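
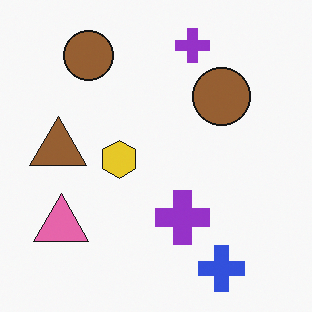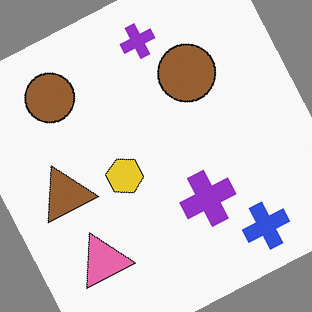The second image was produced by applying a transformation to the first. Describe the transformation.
This is the original image rotated counter-clockwise by a moderate amount.

Every shape is tilted by the same angle and the image corners show triangular fill wedges — a whole-image rotation by a non-right angle.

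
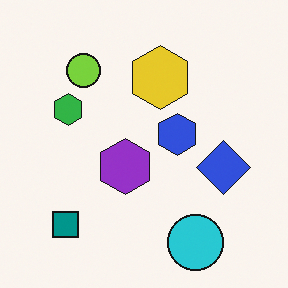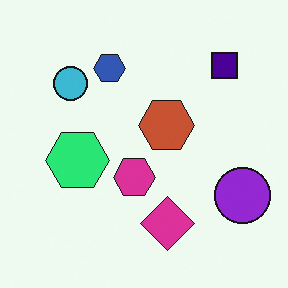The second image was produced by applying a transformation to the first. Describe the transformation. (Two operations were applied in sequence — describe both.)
It was transposed (reflected across the top-left ↔ bottom-right diagonal), then hue-shifted by a moderate amount.

Shapes have swapped their row and column positions — what was in the top-right is now in the bottom-left — a diagonal reflection. Every shape's color has rotated by the same amount around the hue wheel — a uniform hue shift.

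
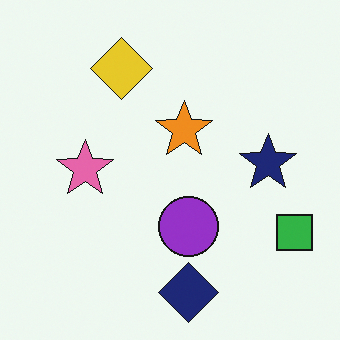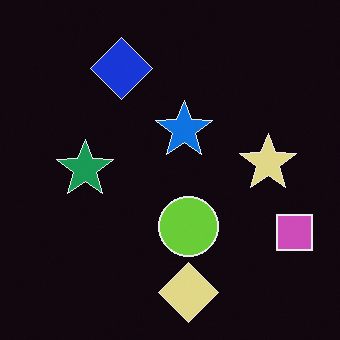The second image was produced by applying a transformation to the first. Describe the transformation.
The transformation is: color-inverted (negative).

The light background has become dark and every shape's color is its complement — a photographic negative.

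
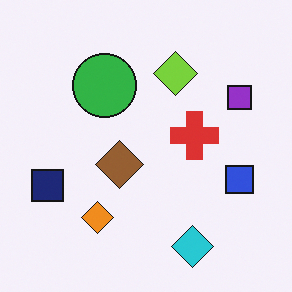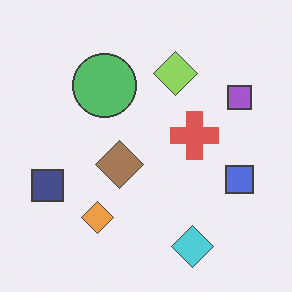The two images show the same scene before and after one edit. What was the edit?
It was given slightly reduced contrast.

Tones are pushed toward mid-grey across the whole image — a global contrast change.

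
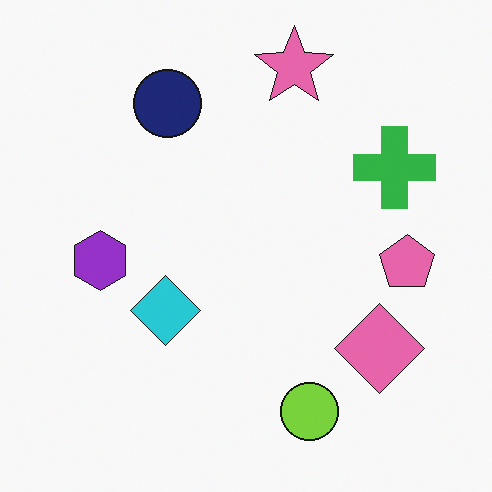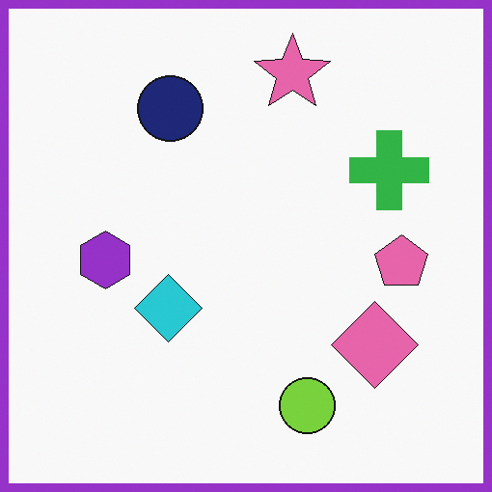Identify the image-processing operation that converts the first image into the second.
It was framed with a purple border.

A solid purple frame runs around the edge of the second image, with the content slightly shrunk inside it.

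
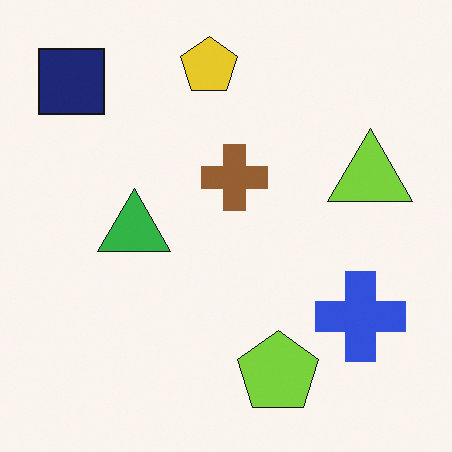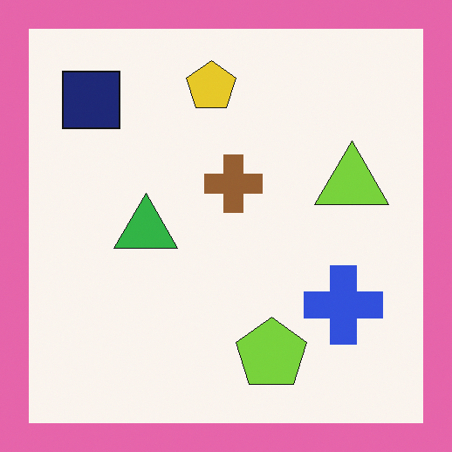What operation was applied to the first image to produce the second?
Framed with a pink border.

A solid pink frame runs around the edge of the second image, with the content slightly shrunk inside it.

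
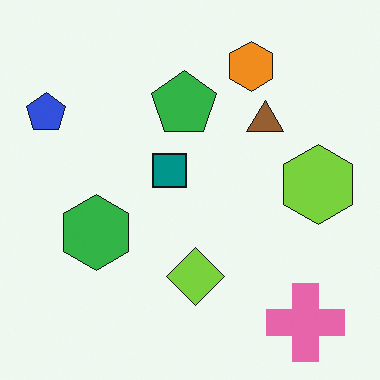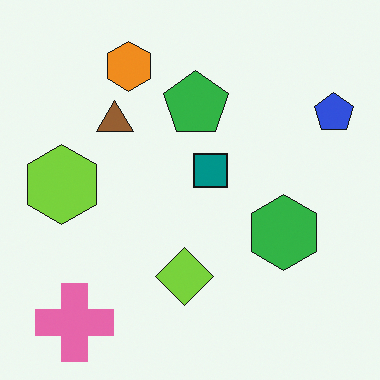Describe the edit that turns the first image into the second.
The second image is the first flipped horizontally (left ↔ right).

The blue pentagon is in the top-left of the first image and the top-right of the second — shapes on opposite sides of the vertical midline have swapped in a mirror flip.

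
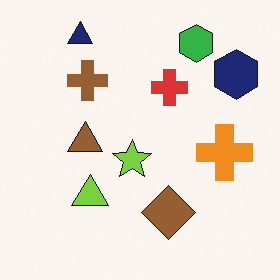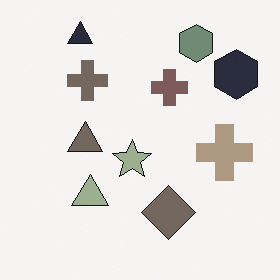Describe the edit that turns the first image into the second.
This is the original image heavily desaturated.

All colors are more muted and greyish — a global saturation change.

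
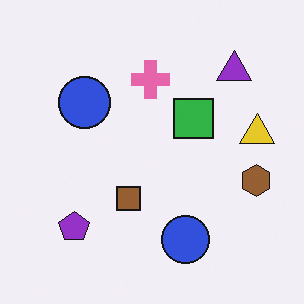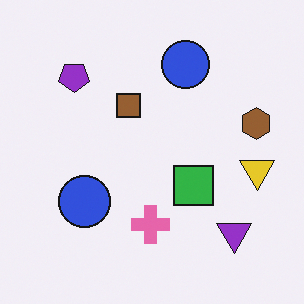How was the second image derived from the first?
The transformation is: flipped vertically (top ↔ bottom).

The purple triangle is in the top-right of the first image and the bottom-right of the second — shapes on opposite sides of the horizontal midline have swapped in a mirror flip.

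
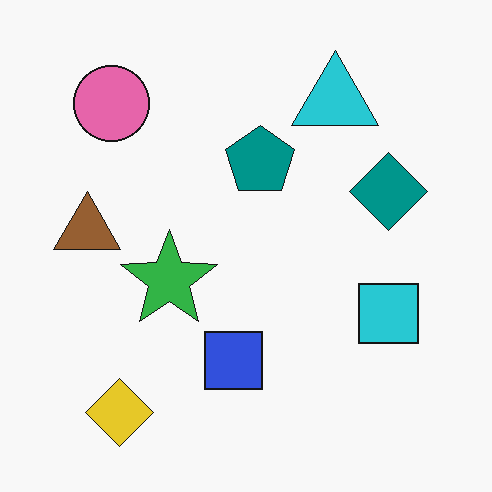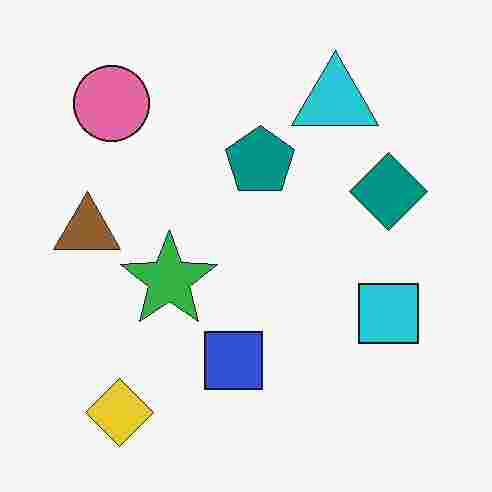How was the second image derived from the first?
This is the original image degraded with heavy JPEG compression.

Blocky 8×8 compression artifacts appear around shape edges and the flat background shows ringing — characteristic JPEG degradation.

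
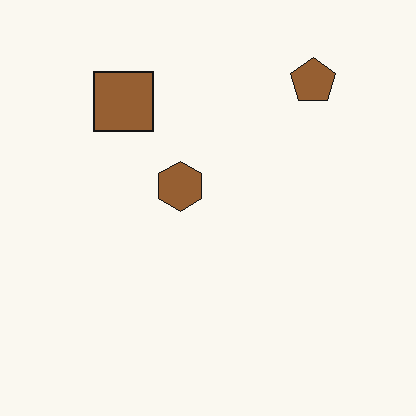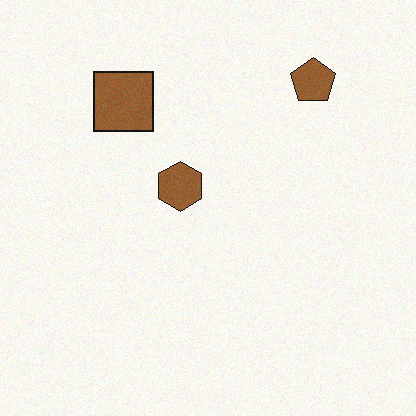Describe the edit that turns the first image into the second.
This is the original image degraded with subtle gaussian noise.

Random speckle covers the whole image, including the flat background.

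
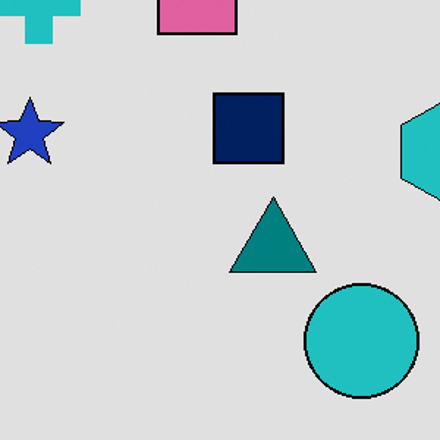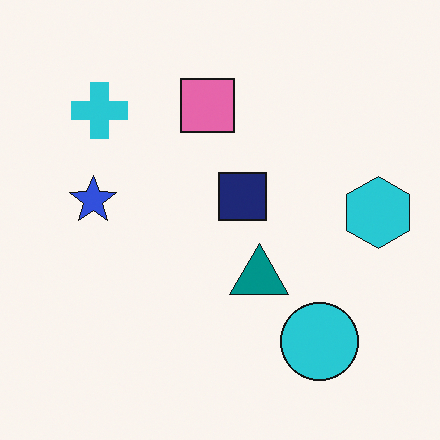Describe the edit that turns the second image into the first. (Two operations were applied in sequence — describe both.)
The first image is the second moderately posterized, then cropped slightly and scaled back up.

Each flat color has snapped to a coarser quantized level — most visibly, the near-white background has dropped to a flat grey. The visible shapes are larger and the field of view is narrower; shapes near the original edges may be partly or wholly outside the frame — a crop-and-rescale.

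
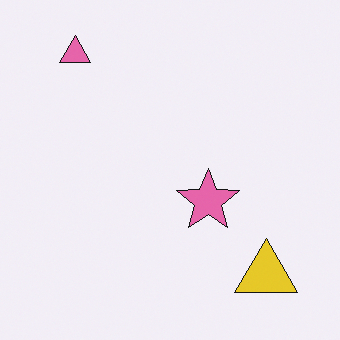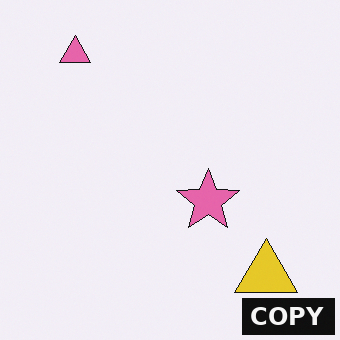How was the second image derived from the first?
The transformation is: watermarked with the text "COPY" in the lower-right corner.

A dark label reading "COPY" appears in the lower-right corner.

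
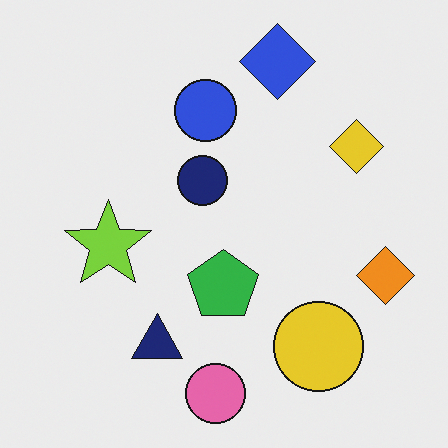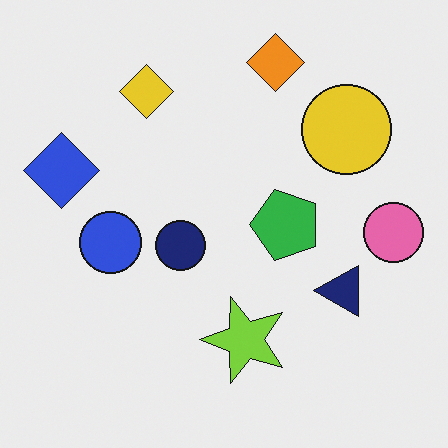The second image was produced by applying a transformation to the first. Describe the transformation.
This is the original image rotated 90° counter-clockwise.

The blue diamond sits in the top of the first image and the left of the second — consistent with a whole-image 90° counter-clockwise rotation.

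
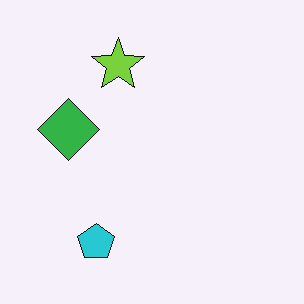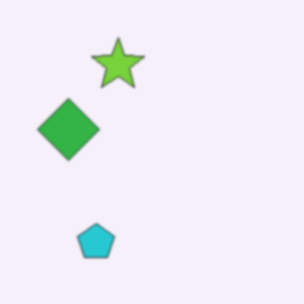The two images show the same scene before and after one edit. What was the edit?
This is the original image given a subtle gaussian blur.

Shape edges and outlines are uniformly softened across the whole image.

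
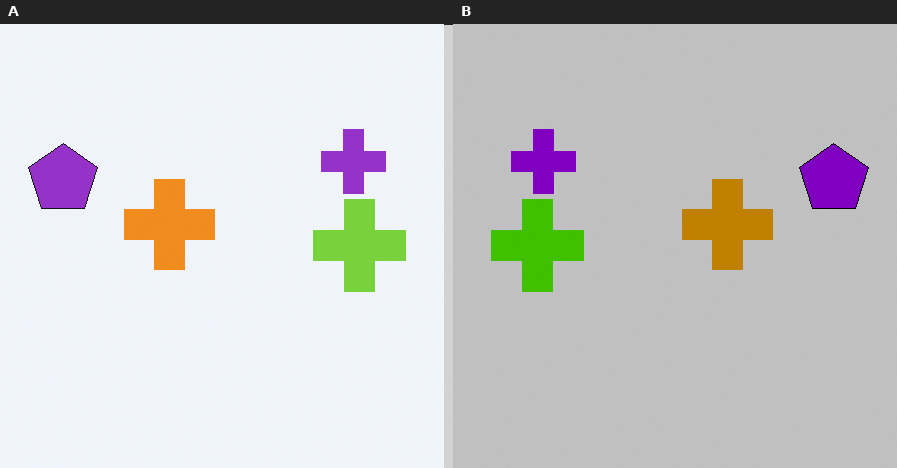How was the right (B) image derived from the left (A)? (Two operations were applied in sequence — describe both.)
It was aggressively posterized, then flipped horizontally (left ↔ right).

Each flat color has snapped to a coarser quantized level — most visibly, the near-white background has dropped to a flat grey. The purple pentagon is in the left of the left (A) image and the right of the right (B) — shapes on opposite sides of the vertical midline have swapped in a mirror flip.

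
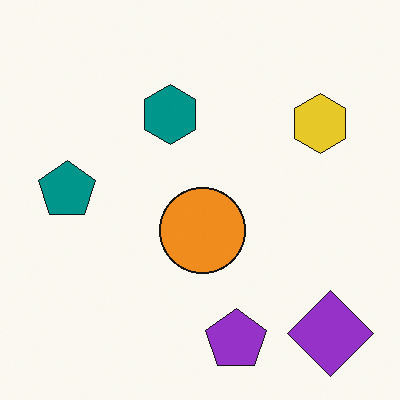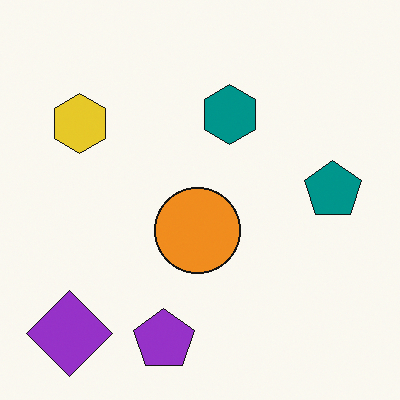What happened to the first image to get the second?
Flipped horizontally (left ↔ right).

The teal pentagon is in the left of the first image and the right of the second — shapes on opposite sides of the vertical midline have swapped in a mirror flip.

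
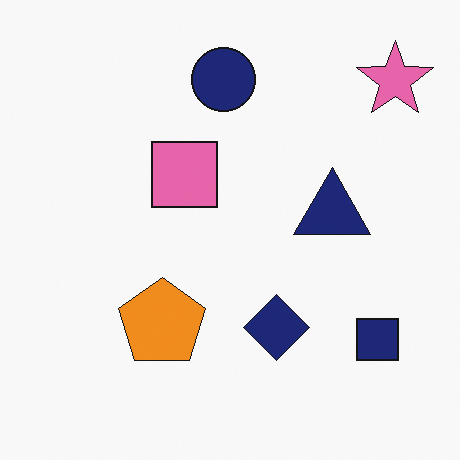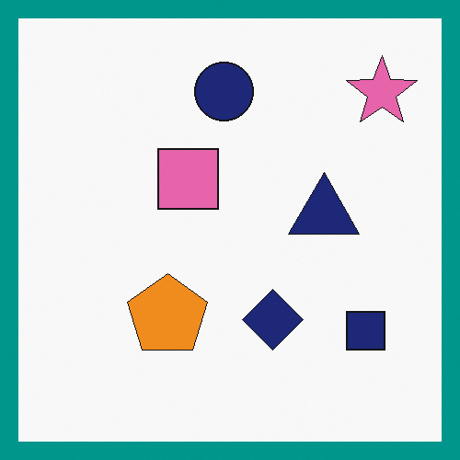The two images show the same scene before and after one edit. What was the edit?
The transformation is: framed with a teal border.

A solid teal frame runs around the edge of the second image, with the content slightly shrunk inside it.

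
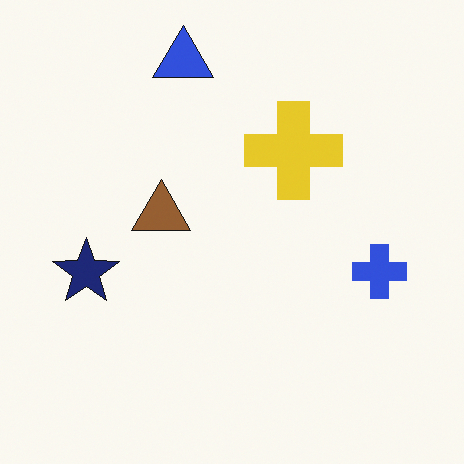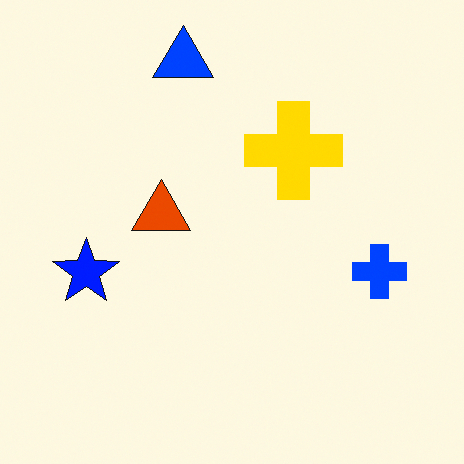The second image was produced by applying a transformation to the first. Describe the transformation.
Heavily oversaturated.

All colors are more vivid — a global saturation change.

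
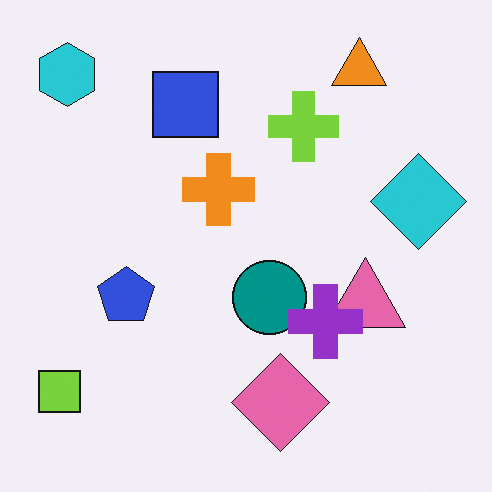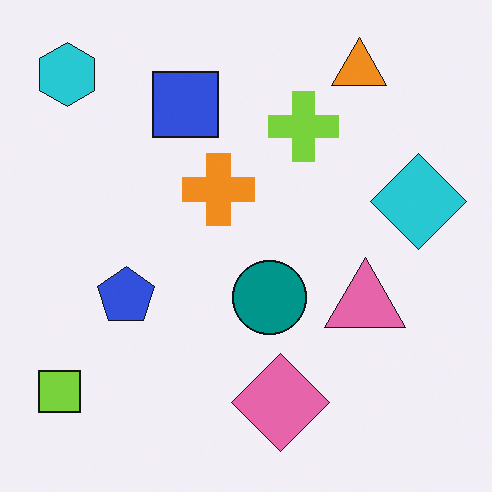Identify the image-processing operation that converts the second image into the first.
Overlaid with an additional purple cross.

A purple cross appears in the first image that is absent from the second.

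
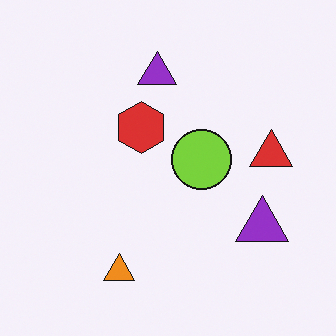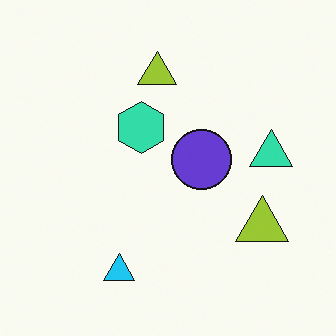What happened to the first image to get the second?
This is the original image hue-shifted through roughly half the color wheel.

Every shape's color has rotated by the same amount around the hue wheel — a uniform hue shift.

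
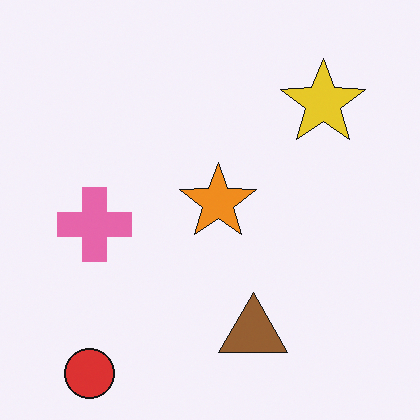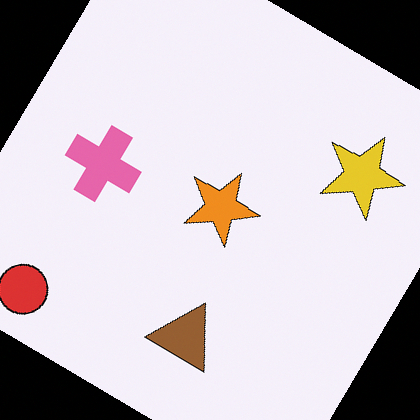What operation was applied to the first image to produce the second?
The image was rotated clockwise by a large amount — several tens of degrees.

Every shape is tilted by the same angle and the image corners show triangular fill wedges — a whole-image rotation by a non-right angle.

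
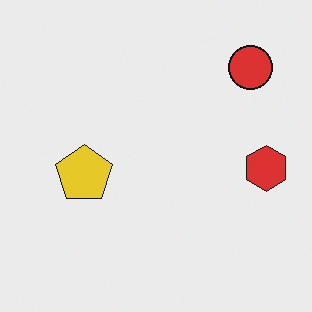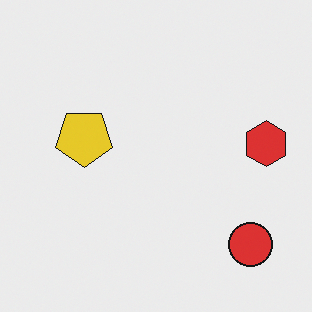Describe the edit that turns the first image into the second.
It was flipped vertically (top ↔ bottom).

The red circle is in the top-right of the first image and the bottom-right of the second — shapes on opposite sides of the horizontal midline have swapped in a mirror flip.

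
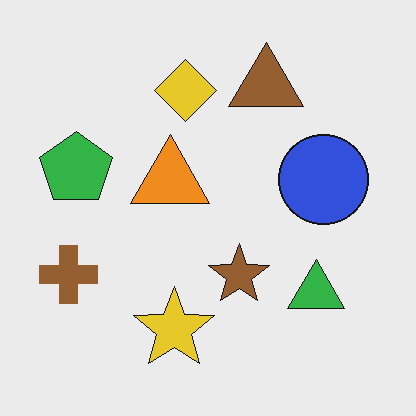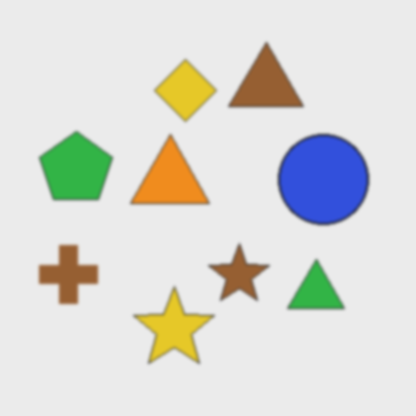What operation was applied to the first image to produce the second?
This is the original image lightly blurred.

Shape edges and outlines are uniformly softened across the whole image.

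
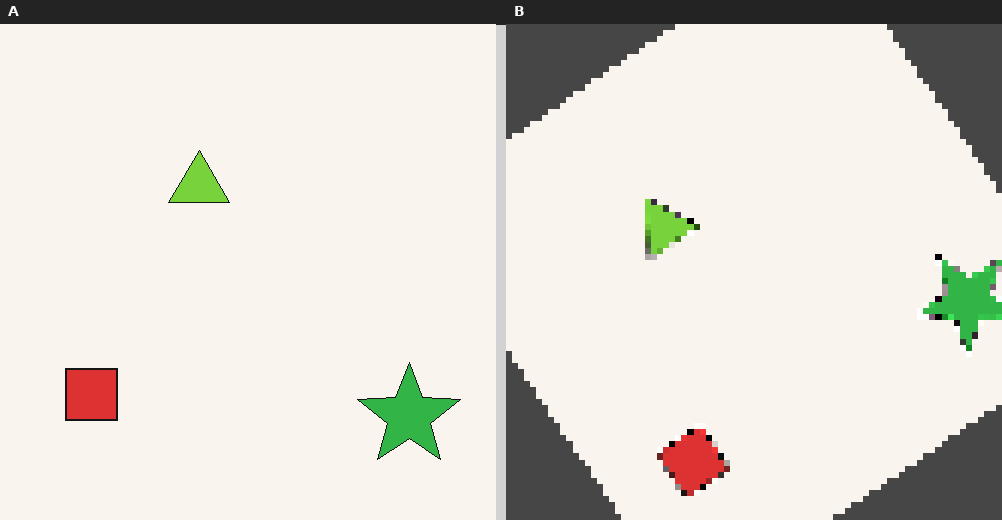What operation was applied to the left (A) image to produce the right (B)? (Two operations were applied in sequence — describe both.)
Rotated counter-clockwise by a large amount — several tens of degrees, then moderately pixelated.

Every shape is tilted by the same angle and the image corners show triangular fill wedges — a whole-image rotation by a non-right angle. Shapes are reduced to large square blocks; fine edges and outlines are lost — a downscale-then-upscale (mosaic) effect.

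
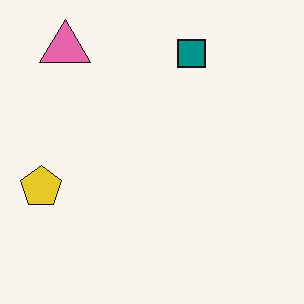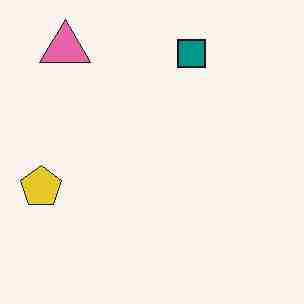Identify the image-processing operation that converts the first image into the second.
The image was heavily JPEG-compressed with obvious blocking artifacts.

Blocky 8×8 compression artifacts appear around shape edges and the flat background shows ringing — characteristic JPEG degradation.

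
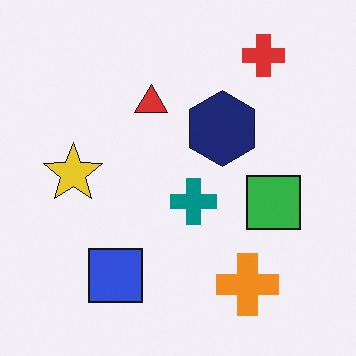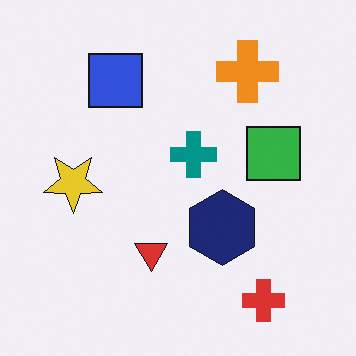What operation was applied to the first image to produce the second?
The second image is the first flipped vertically (top ↔ bottom).

The red cross is in the top-right of the first image and the bottom-right of the second — shapes on opposite sides of the horizontal midline have swapped in a mirror flip.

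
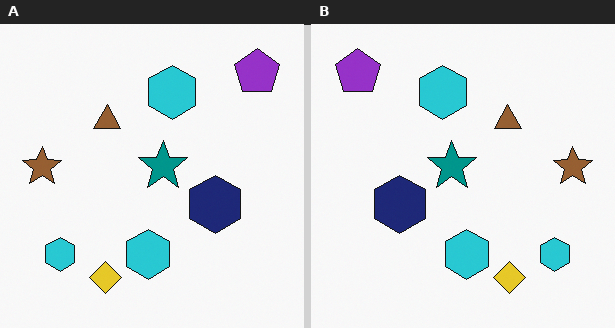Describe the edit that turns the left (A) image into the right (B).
The right (B) image is the left (A) flipped horizontally (left ↔ right).

The brown star is in the left of the left (A) image and the right of the right (B) — shapes on opposite sides of the vertical midline have swapped in a mirror flip.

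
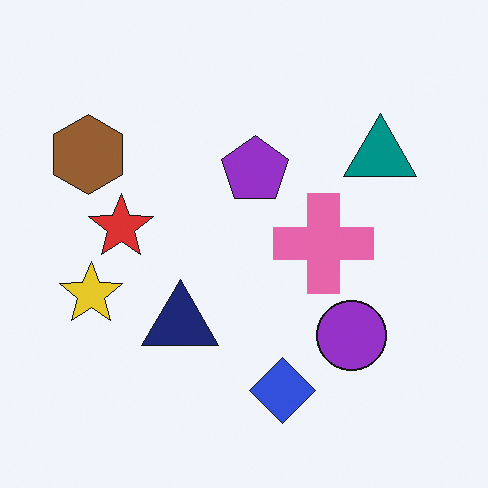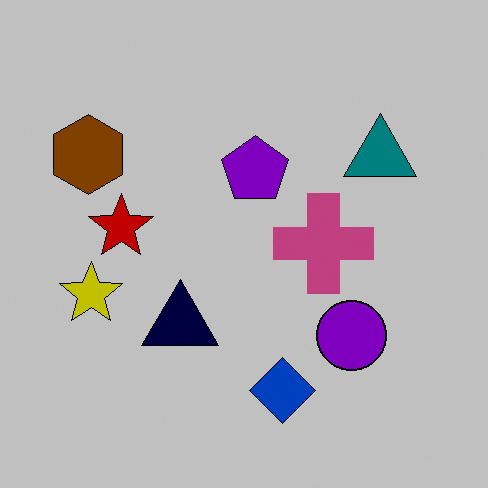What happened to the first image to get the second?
It was aggressively posterized.

Each flat color has snapped to a coarser quantized level — most visibly, the near-white background has dropped to a flat grey.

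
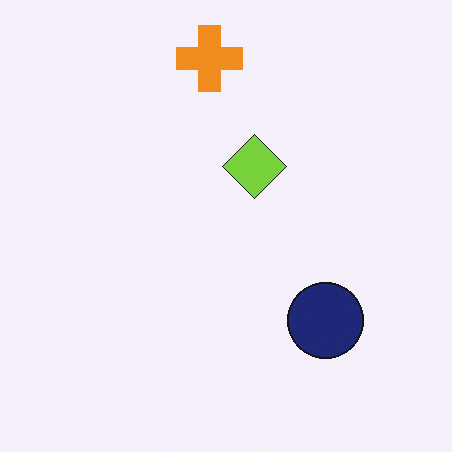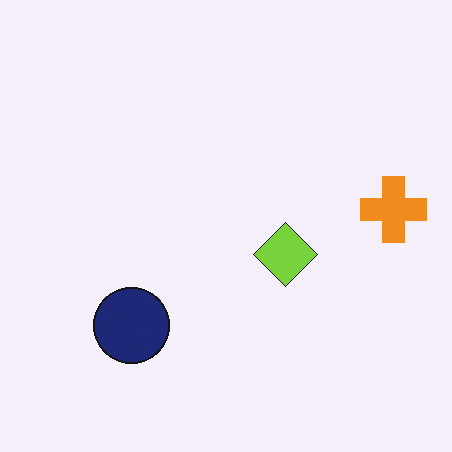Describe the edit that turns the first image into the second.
Rotated 90° clockwise.

The orange cross sits in the top of the first image and the right of the second — consistent with a whole-image 90° clockwise rotation.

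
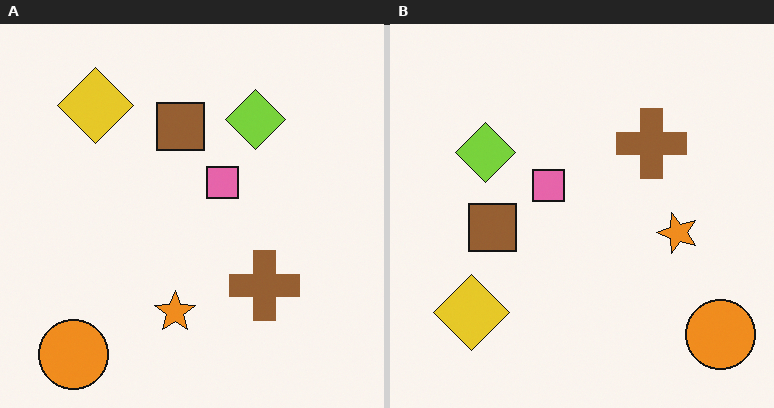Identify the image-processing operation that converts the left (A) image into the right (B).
Rotated 90° counter-clockwise.

The orange circle sits in the bottom-left of the left (A) image and the bottom-right of the right (B) — consistent with a whole-image 90° counter-clockwise rotation.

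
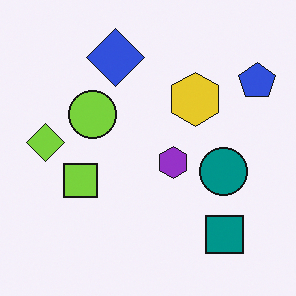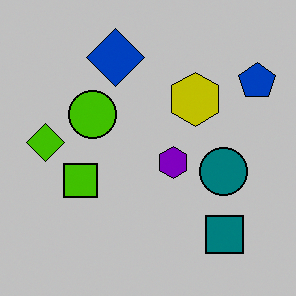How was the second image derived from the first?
This is the original image heavily posterized to just a handful of flat colors.

Each flat color has snapped to a coarser quantized level — most visibly, the near-white background has dropped to a flat grey.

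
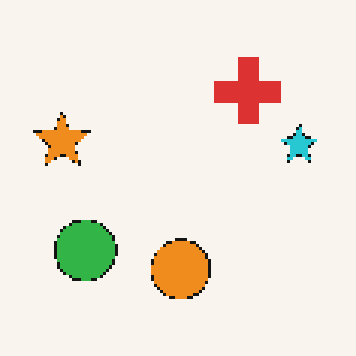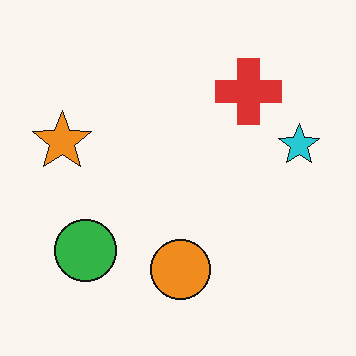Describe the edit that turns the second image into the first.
The first image is the second lightly pixelated (a mild mosaic effect).

Shapes are reduced to large square blocks; fine edges and outlines are lost — a downscale-then-upscale (mosaic) effect.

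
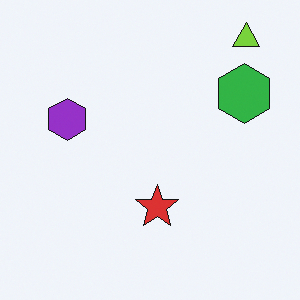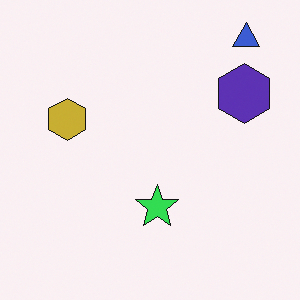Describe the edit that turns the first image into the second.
It was hue-shifted through roughly a third of the color wheel.

Every shape's color has rotated by the same amount around the hue wheel — a uniform hue shift.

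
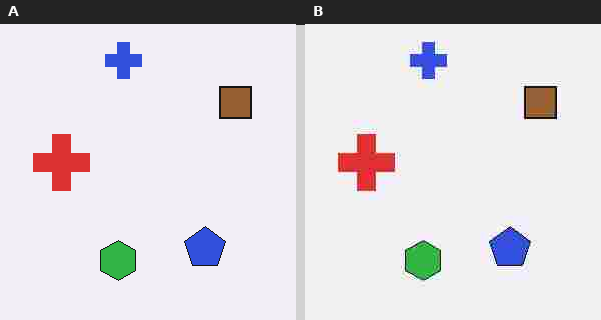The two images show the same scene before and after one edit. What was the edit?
It was degraded with heavy JPEG compression.

Blocky 8×8 compression artifacts appear around shape edges and the flat background shows ringing — characteristic JPEG degradation.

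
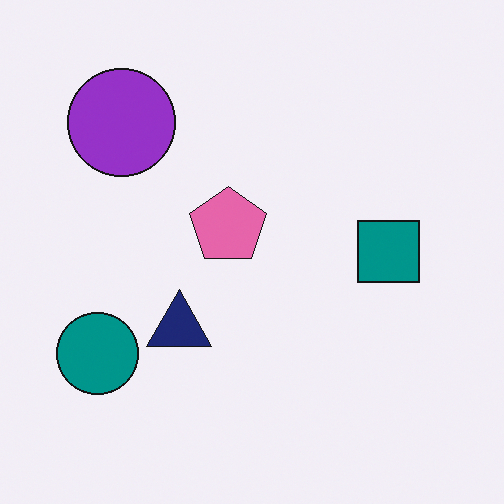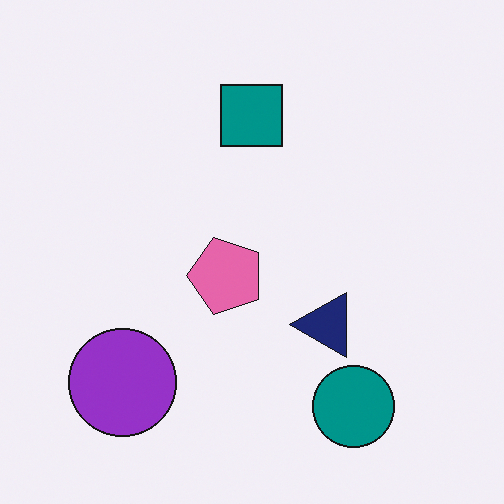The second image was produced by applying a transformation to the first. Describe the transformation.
It was rotated 90° counter-clockwise.

The teal circle sits in the bottom-left of the first image and the bottom-right of the second — consistent with a whole-image 90° counter-clockwise rotation.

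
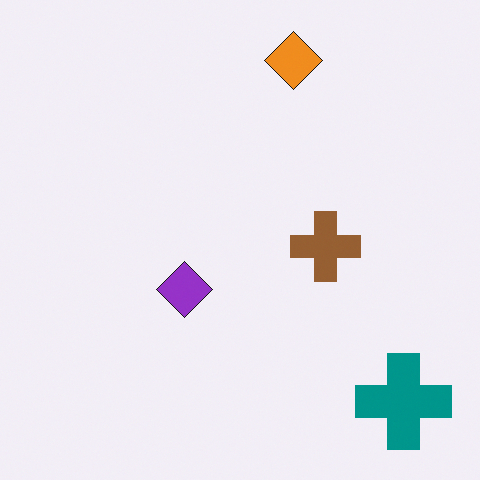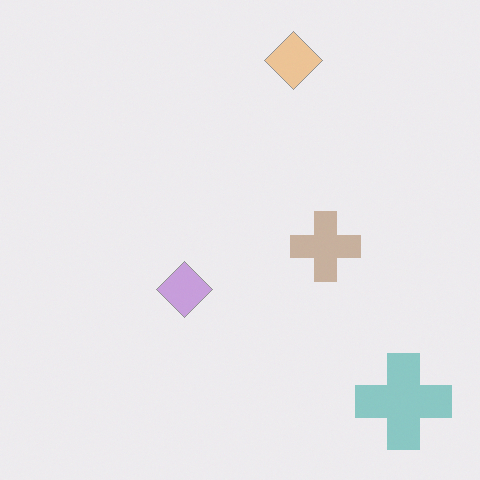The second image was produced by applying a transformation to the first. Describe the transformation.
The transformation is: washed out (contrast reduced).

Tones are pushed toward mid-grey across the whole image — a global contrast change.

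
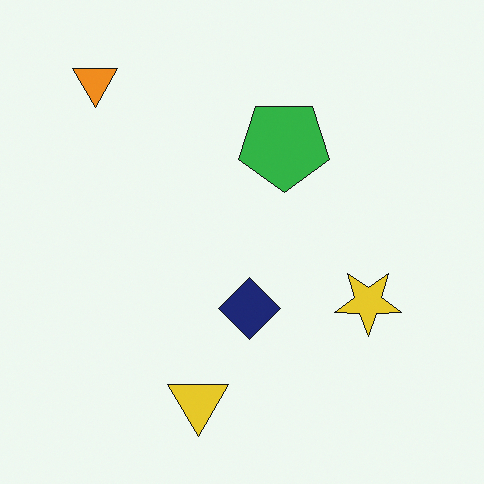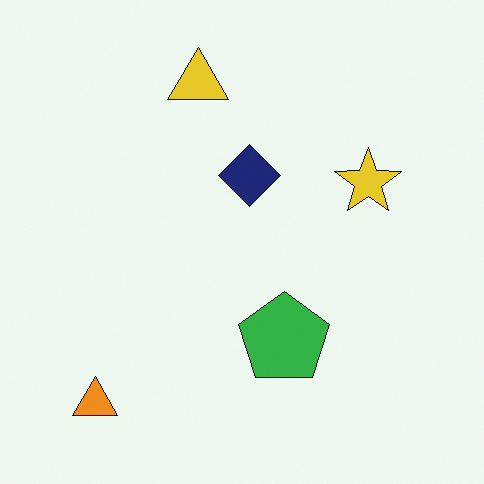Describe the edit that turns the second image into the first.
The first image is the second flipped vertically (top ↔ bottom).

The yellow triangle is in the top of the second image and the bottom of the first — shapes on opposite sides of the horizontal midline have swapped in a mirror flip.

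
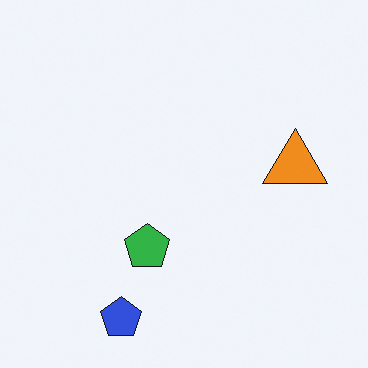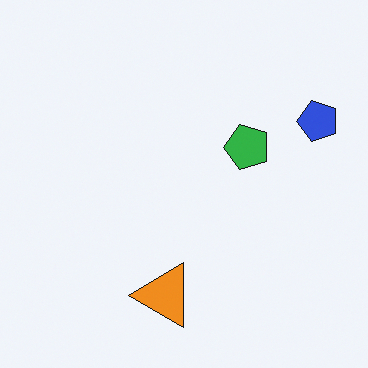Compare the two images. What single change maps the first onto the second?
Transposed (reflected across the top-left ↔ bottom-right diagonal).

Shapes have swapped their row and column positions — what was in the top-right is now in the bottom-left — a diagonal reflection.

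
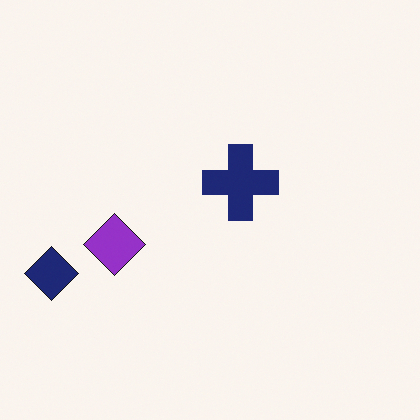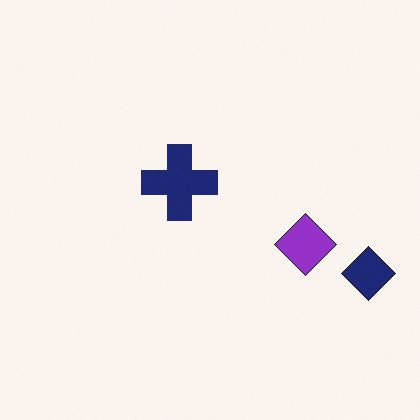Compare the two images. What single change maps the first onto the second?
This is the original image flipped horizontally (left ↔ right).

The navy diamond is in the left of the first image and the right of the second — shapes on opposite sides of the vertical midline have swapped in a mirror flip.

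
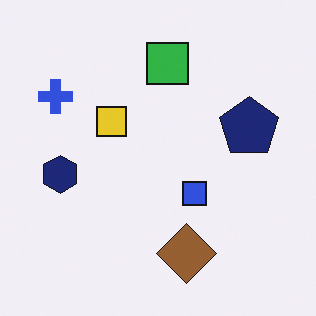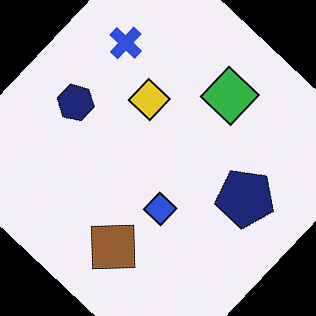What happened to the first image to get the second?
The second image is the first rotated clockwise by a large amount — several tens of degrees.

Every shape is tilted by the same angle and the image corners show triangular fill wedges — a whole-image rotation by a non-right angle.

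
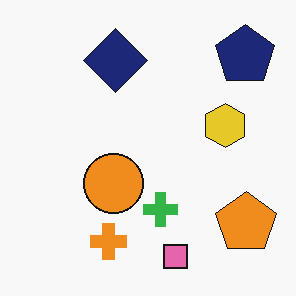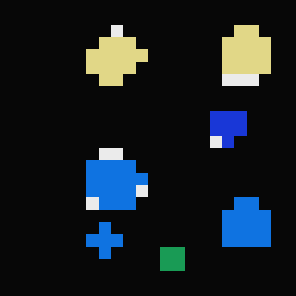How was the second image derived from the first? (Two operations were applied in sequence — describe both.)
The image was coarsely pixelated, then color-inverted (negative).

Shapes are reduced to large square blocks; fine edges and outlines are lost — a downscale-then-upscale (mosaic) effect. The light background has become dark and every shape's color is its complement — a photographic negative.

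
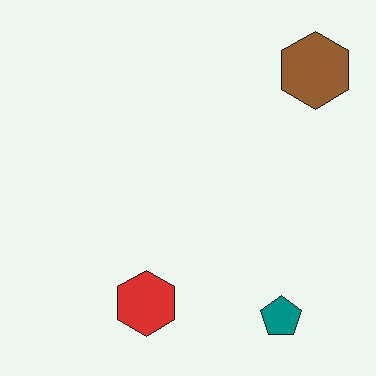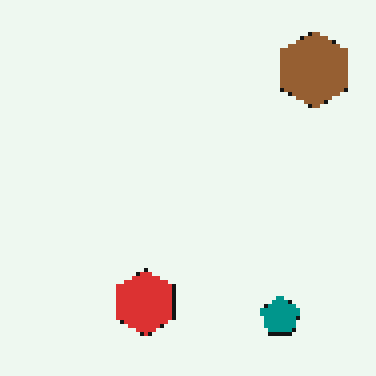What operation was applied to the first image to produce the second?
The transformation is: lightly pixelated (a mild mosaic effect).

Shapes are reduced to large square blocks; fine edges and outlines are lost — a downscale-then-upscale (mosaic) effect.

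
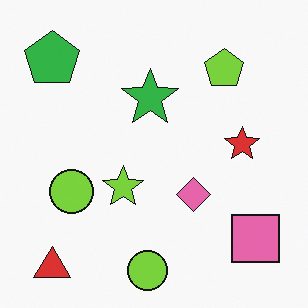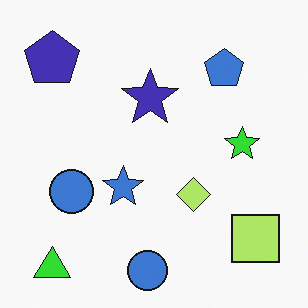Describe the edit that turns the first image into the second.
The image was hue-shifted through roughly a third of the color wheel.

Every shape's color has rotated by the same amount around the hue wheel — a uniform hue shift.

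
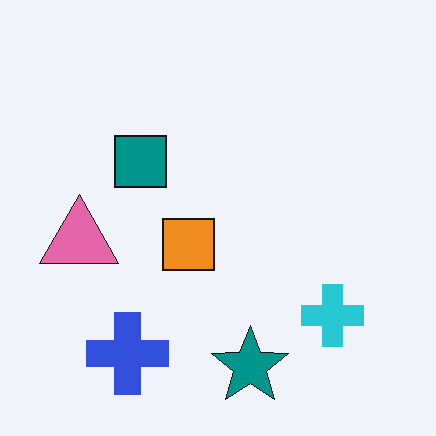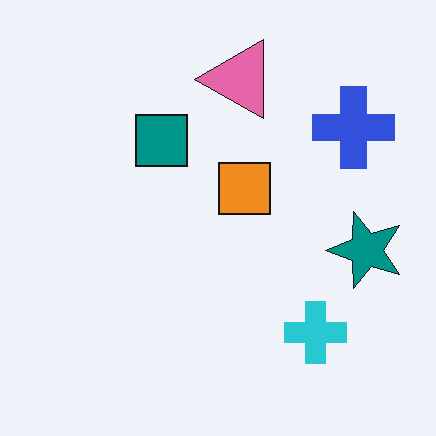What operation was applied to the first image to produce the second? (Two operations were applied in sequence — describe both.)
Given moderate JPEG compression, then transposed (reflected across the top-left ↔ bottom-right diagonal).

Blocky 8×8 compression artifacts appear around shape edges and the flat background shows ringing — characteristic JPEG degradation. Shapes have swapped their row and column positions — what was in the top-right is now in the bottom-left — a diagonal reflection.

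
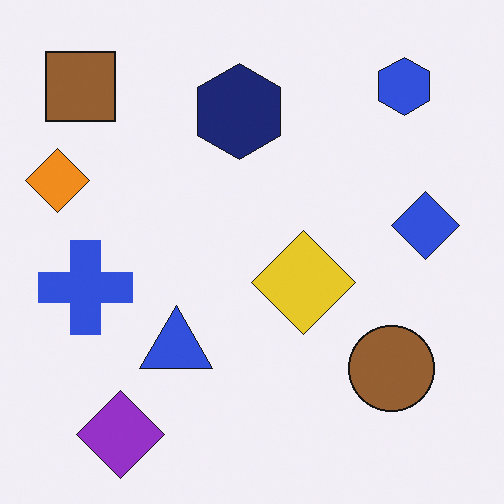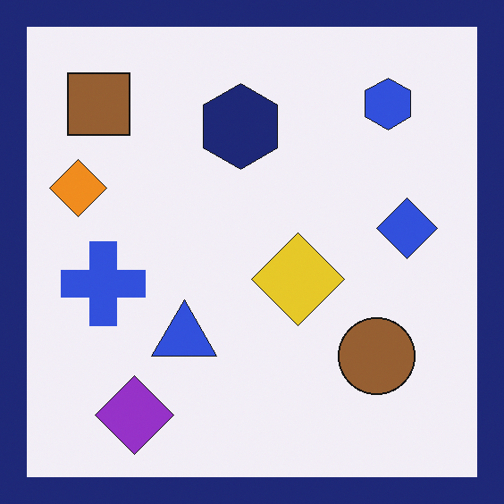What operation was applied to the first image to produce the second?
This is the original image framed with a navy border.

A solid navy frame runs around the edge of the second image, with the content slightly shrunk inside it.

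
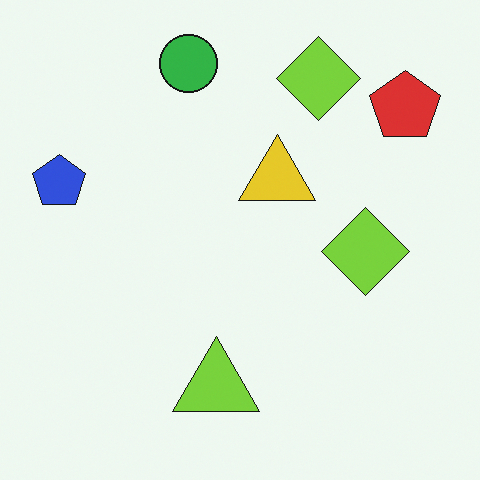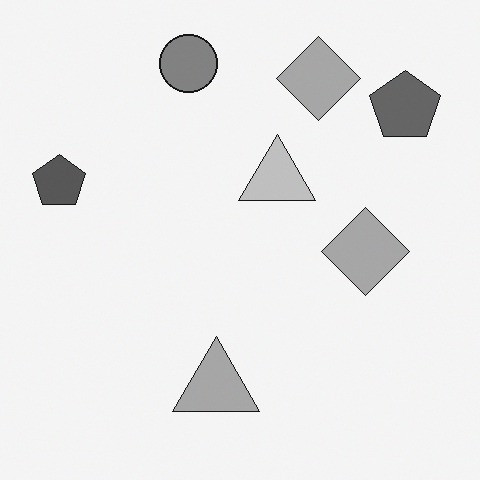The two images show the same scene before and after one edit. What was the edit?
The second image is the first converted to grayscale.

All color is removed — every shape is now a shade of grey.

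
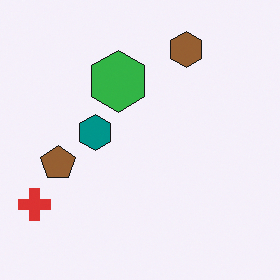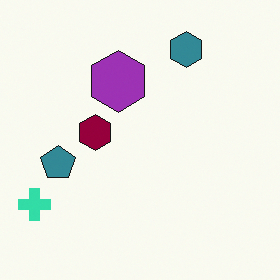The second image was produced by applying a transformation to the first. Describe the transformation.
The transformation is: hue-shifted through roughly half the color wheel.

Every shape's color has rotated by the same amount around the hue wheel — a uniform hue shift.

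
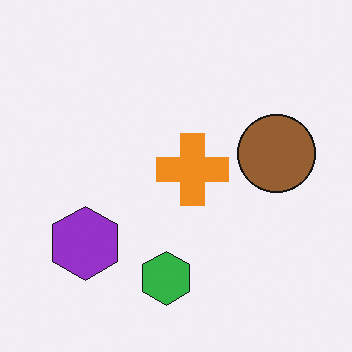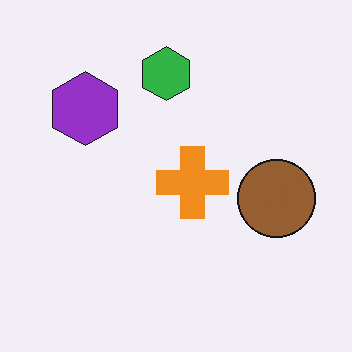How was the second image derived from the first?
The image was flipped vertically (top ↔ bottom).

The green hexagon is in the bottom of the first image and the top of the second — shapes on opposite sides of the horizontal midline have swapped in a mirror flip.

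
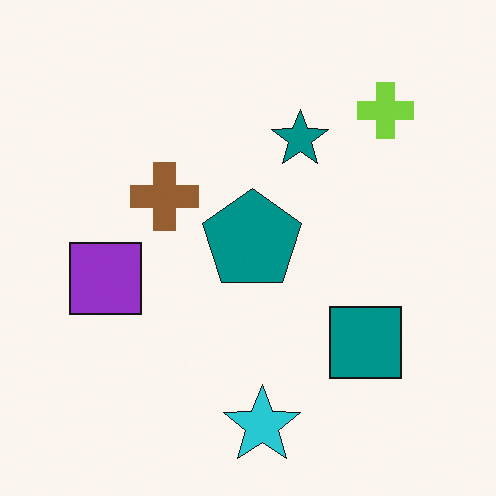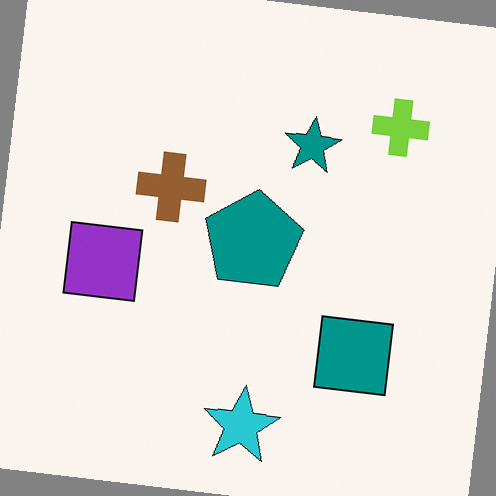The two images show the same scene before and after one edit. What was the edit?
It was rotated clockwise by a small amount.

Every shape is tilted by the same angle and the image corners show triangular fill wedges — a whole-image rotation by a non-right angle.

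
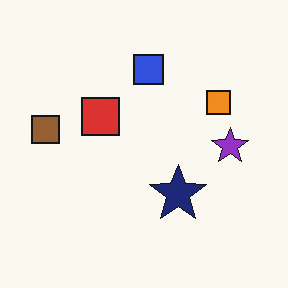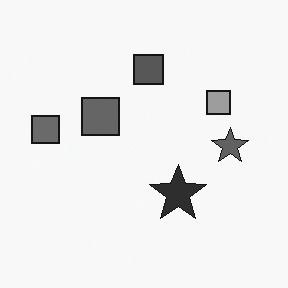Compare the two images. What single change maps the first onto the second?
The transformation is: converted to grayscale.

All color is removed — every shape is now a shade of grey.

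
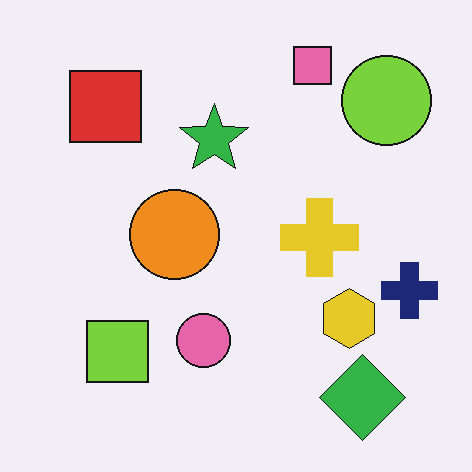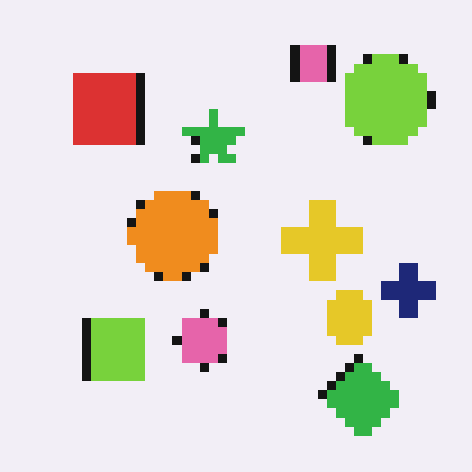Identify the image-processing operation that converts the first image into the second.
This is the original image coarsely pixelated.

Shapes are reduced to large square blocks; fine edges and outlines are lost — a downscale-then-upscale (mosaic) effect.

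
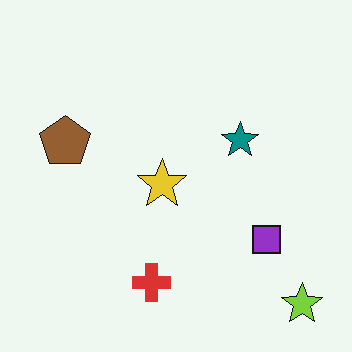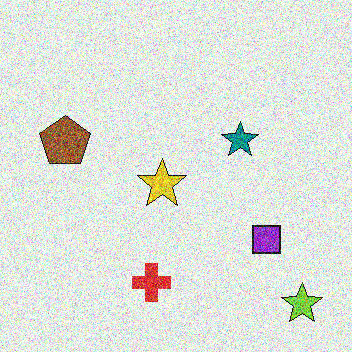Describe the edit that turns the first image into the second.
Degraded with a thick layer of grain.

Random speckle covers the whole image, including the flat background.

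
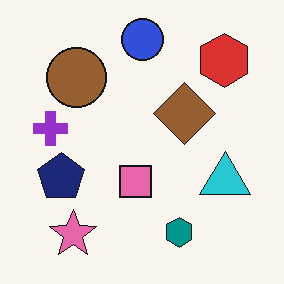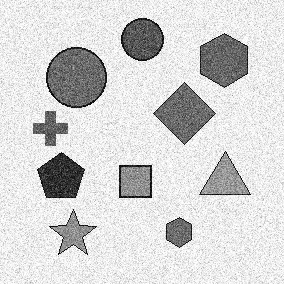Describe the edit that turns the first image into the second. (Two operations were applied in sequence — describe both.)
This is the original image degraded with heavy additive noise, then converted to grayscale.

Random speckle covers the whole image, including the flat background. All color is removed — every shape is now a shade of grey.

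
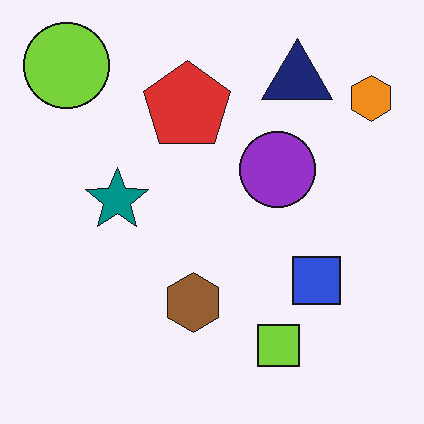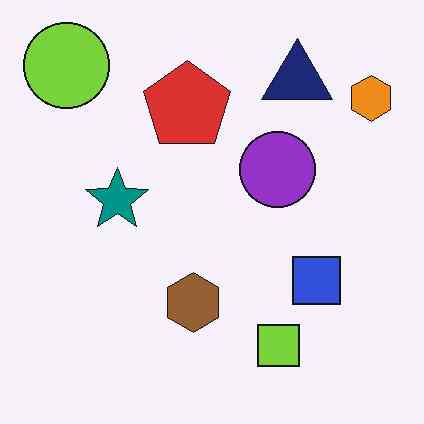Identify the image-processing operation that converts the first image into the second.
JPEG-compressed with visible artifacts.

Blocky 8×8 compression artifacts appear around shape edges and the flat background shows ringing — characteristic JPEG degradation.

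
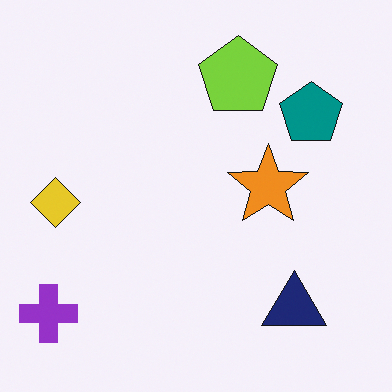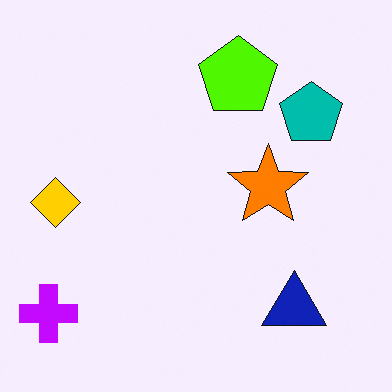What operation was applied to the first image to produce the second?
The image was made much more vivid (saturation change).

All colors are more vivid — a global saturation change.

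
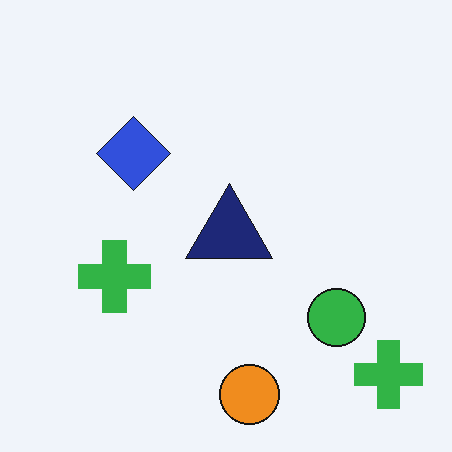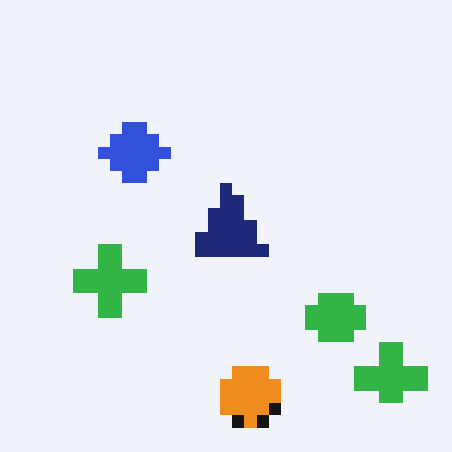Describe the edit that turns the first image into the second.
The transformation is: coarsely pixelated.

Shapes are reduced to large square blocks; fine edges and outlines are lost — a downscale-then-upscale (mosaic) effect.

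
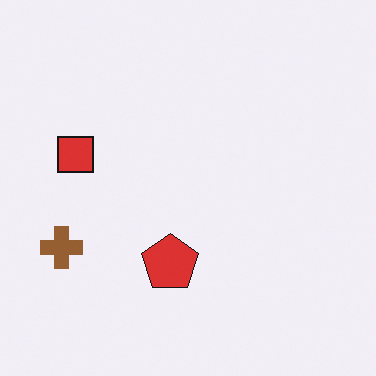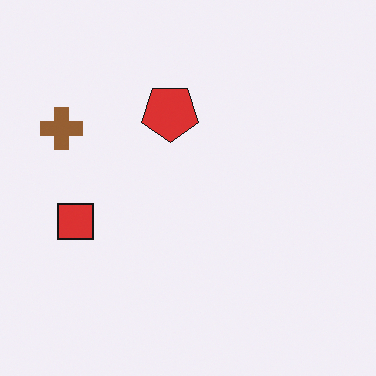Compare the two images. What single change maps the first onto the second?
The transformation is: flipped vertically (top ↔ bottom).

The red pentagon is in the bottom of the first image and the top of the second — shapes on opposite sides of the horizontal midline have swapped in a mirror flip.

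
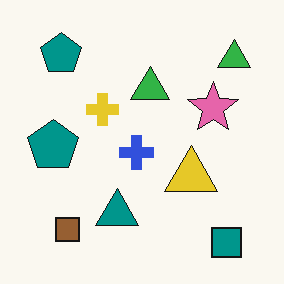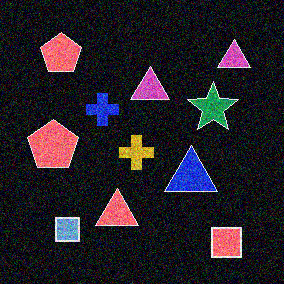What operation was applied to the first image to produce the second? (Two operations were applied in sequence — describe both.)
This is the original image degraded with strong gaussian noise, then color-inverted (negative).

Random speckle covers the whole image, including the flat background. The light background has become dark and every shape's color is its complement — a photographic negative.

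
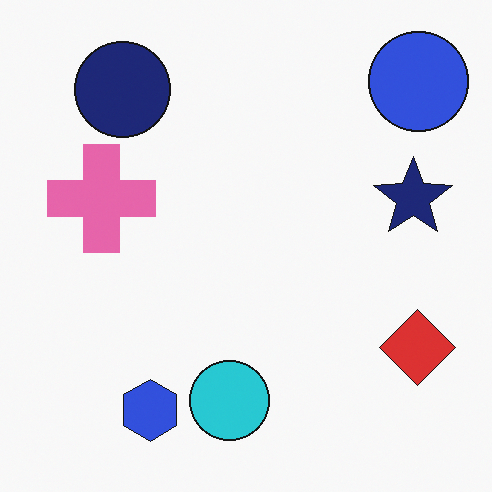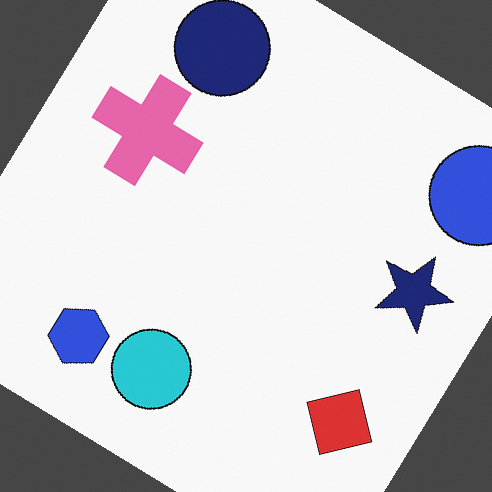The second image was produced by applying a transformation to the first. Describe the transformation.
This is the original image rotated clockwise by a large amount — several tens of degrees.

Every shape is tilted by the same angle and the image corners show triangular fill wedges — a whole-image rotation by a non-right angle.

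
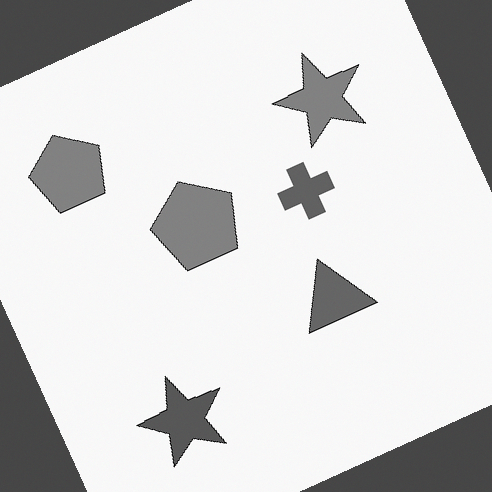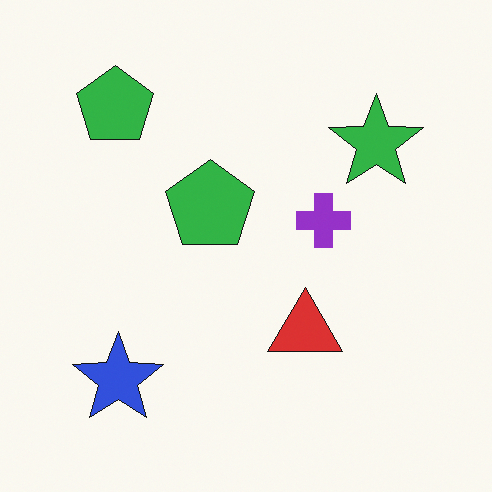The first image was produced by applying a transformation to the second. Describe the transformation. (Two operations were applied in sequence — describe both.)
The image was rotated counter-clockwise by a moderate amount, then converted to grayscale.

Every shape is tilted by the same angle and the image corners show triangular fill wedges — a whole-image rotation by a non-right angle. All color is removed — every shape is now a shade of grey.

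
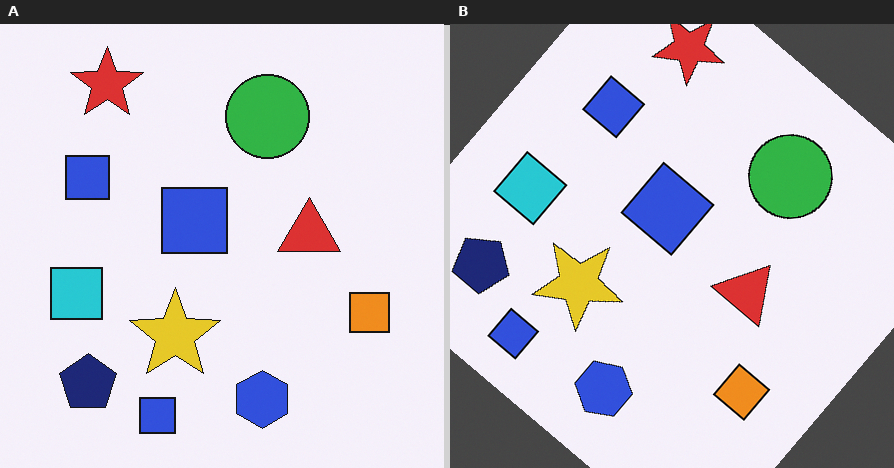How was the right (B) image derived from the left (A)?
This is the original image rotated clockwise by a large amount — several tens of degrees.

Every shape is tilted by the same angle and the image corners show triangular fill wedges — a whole-image rotation by a non-right angle.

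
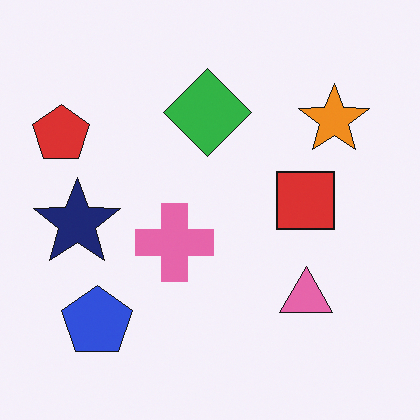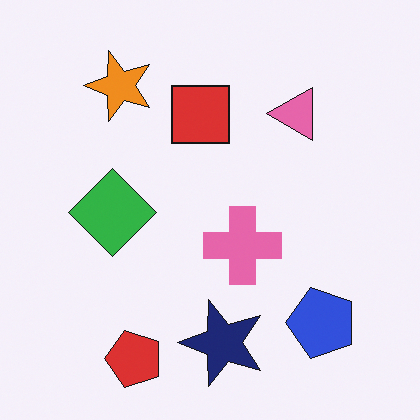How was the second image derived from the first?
This is the original image rotated 90° counter-clockwise.

The red pentagon sits in the top-left of the first image and the bottom-left of the second — consistent with a whole-image 90° counter-clockwise rotation.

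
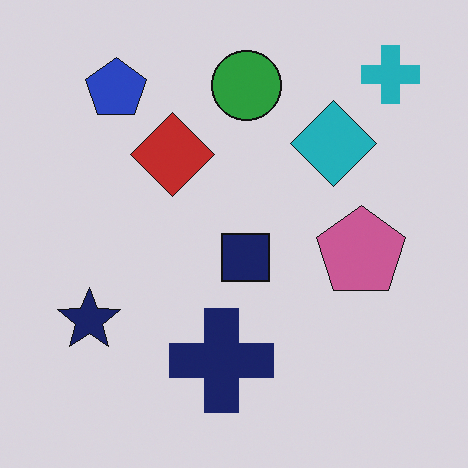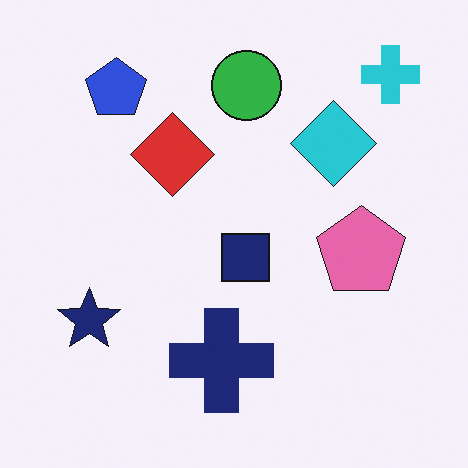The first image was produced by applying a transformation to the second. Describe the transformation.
The transformation is: slightly darkened.

Every pixel — background and shapes alike — is uniformly darkened.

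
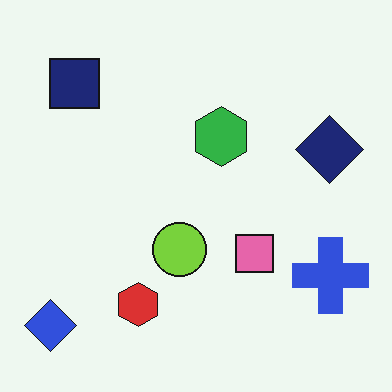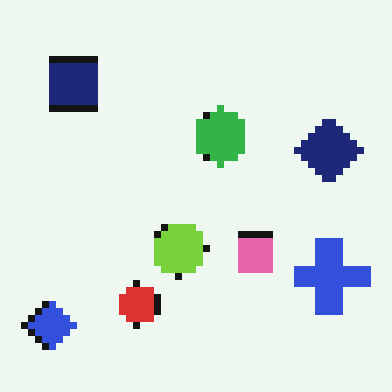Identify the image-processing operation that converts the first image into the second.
The transformation is: moderately pixelated.

Shapes are reduced to large square blocks; fine edges and outlines are lost — a downscale-then-upscale (mosaic) effect.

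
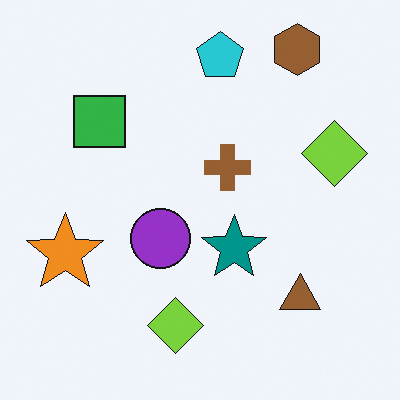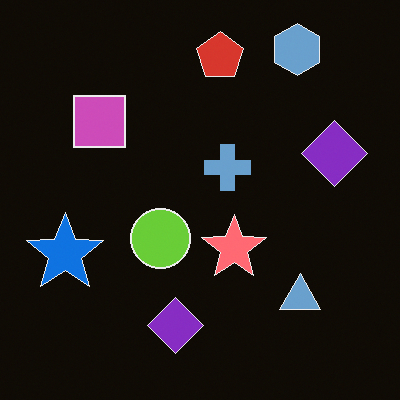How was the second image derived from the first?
It was color-inverted (negative).

The light background has become dark and every shape's color is its complement — a photographic negative.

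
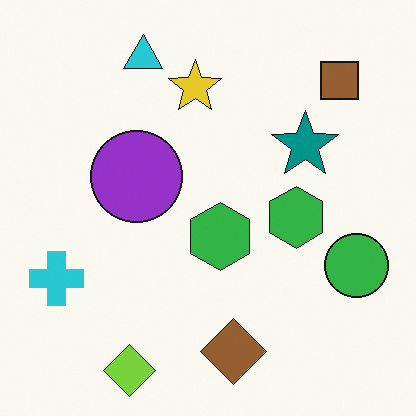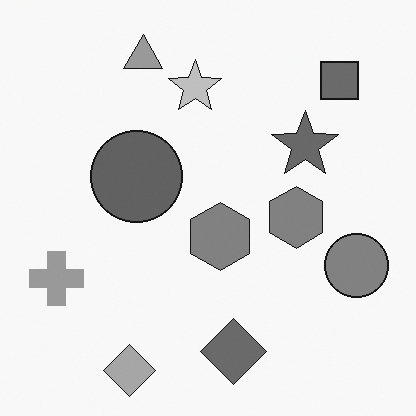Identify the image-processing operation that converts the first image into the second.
The image was converted to grayscale.

All color is removed — every shape is now a shade of grey.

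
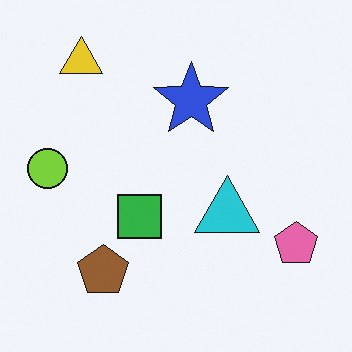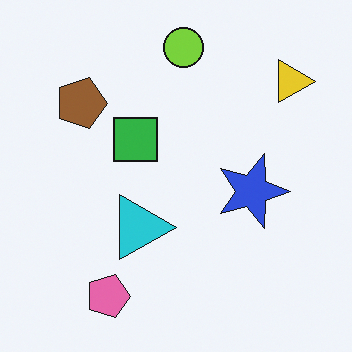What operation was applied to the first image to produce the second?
The second image is the first rotated 90° clockwise.

The yellow triangle sits in the top-left of the first image and the top-right of the second — consistent with a whole-image 90° clockwise rotation.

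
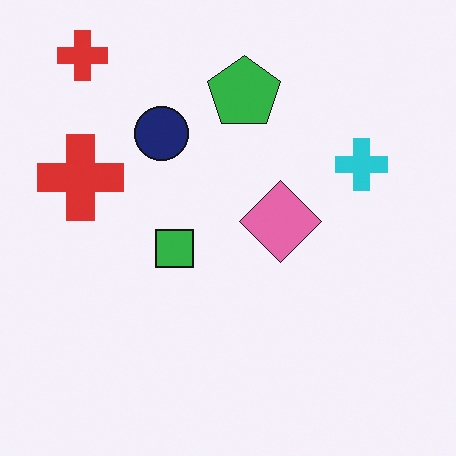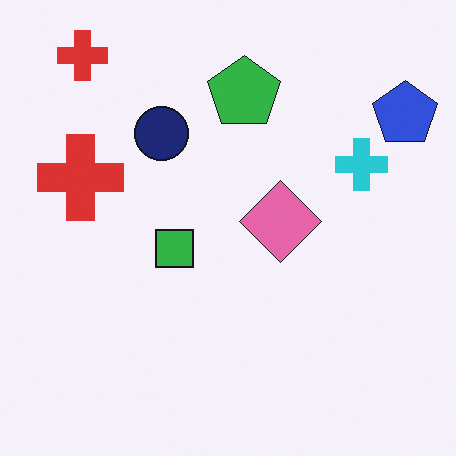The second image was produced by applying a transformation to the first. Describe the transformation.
The image was overlaid with an additional blue pentagon.

A blue pentagon appears in the second image that is absent from the first.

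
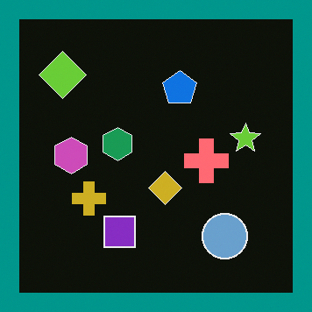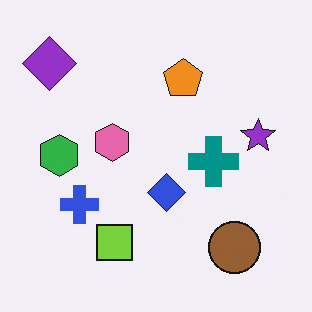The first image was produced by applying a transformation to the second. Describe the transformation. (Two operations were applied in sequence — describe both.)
The first image is the second color-inverted (negative), then framed with a teal border.

The light background has become dark and every shape's color is its complement — a photographic negative. A solid teal frame runs around the edge of the first image, with the content slightly shrunk inside it.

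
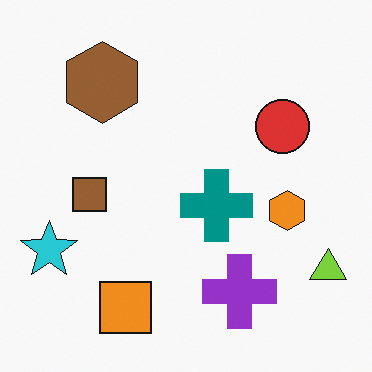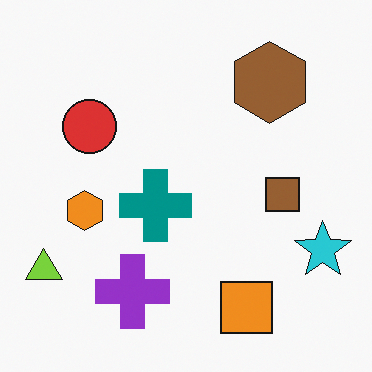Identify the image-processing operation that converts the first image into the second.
Flipped horizontally (left ↔ right).

The lime triangle is in the bottom-right of the first image and the bottom-left of the second — shapes on opposite sides of the vertical midline have swapped in a mirror flip.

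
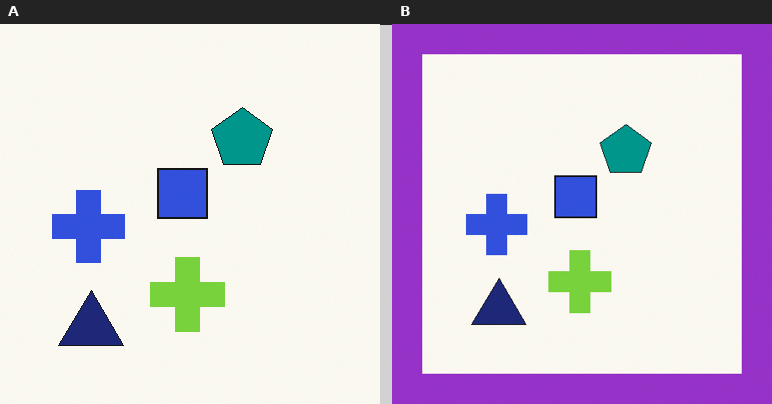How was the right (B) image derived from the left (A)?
The transformation is: framed with a purple border.

A solid purple frame runs around the edge of the right (B) image, with the content slightly shrunk inside it.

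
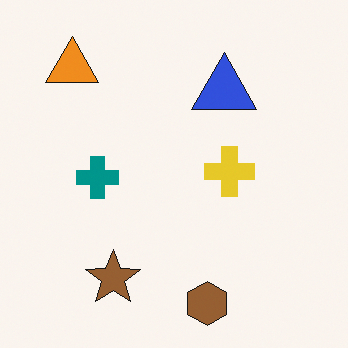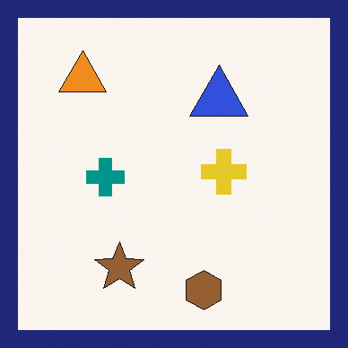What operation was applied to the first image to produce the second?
The second image is the first framed with a navy border.

A solid navy frame runs around the edge of the second image, with the content slightly shrunk inside it.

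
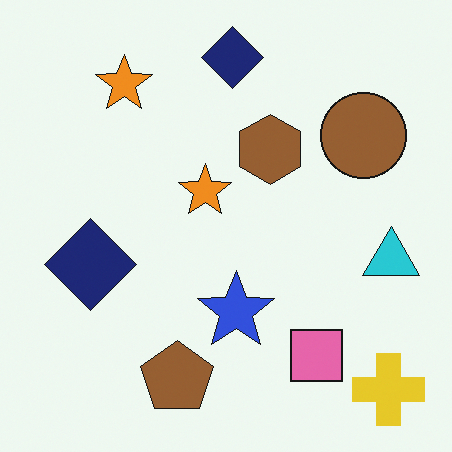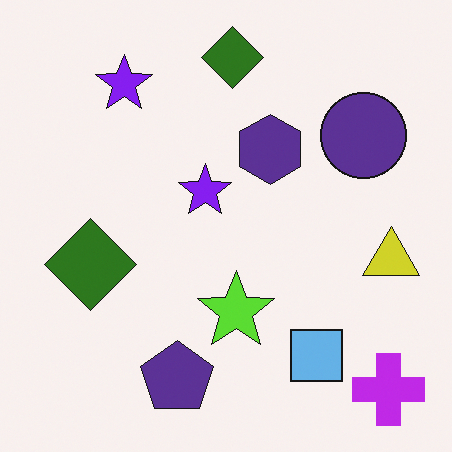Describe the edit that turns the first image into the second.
The second image is the first hue-shifted through roughly half the color wheel.

Every shape's color has rotated by the same amount around the hue wheel — a uniform hue shift.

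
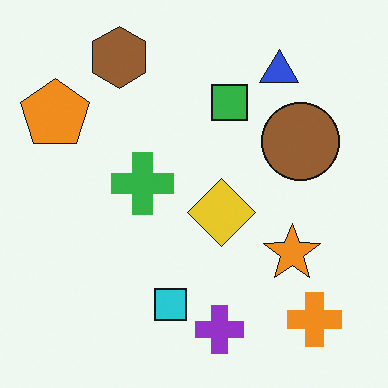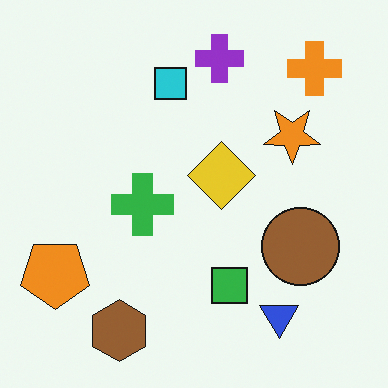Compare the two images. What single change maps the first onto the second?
It was flipped vertically (top ↔ bottom).

The brown hexagon is in the top-left of the first image and the bottom-left of the second — shapes on opposite sides of the horizontal midline have swapped in a mirror flip.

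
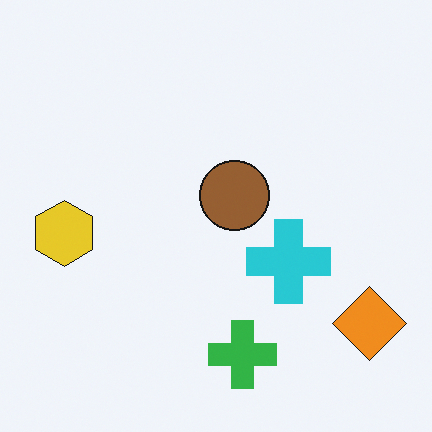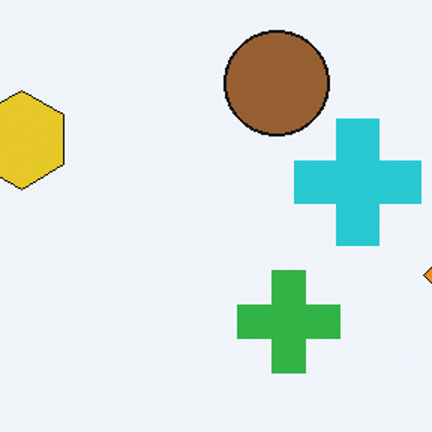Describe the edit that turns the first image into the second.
This is the original image cropped to a modestly smaller region and rescaled.

The visible shapes are larger and the field of view is narrower; shapes near the original edges may be partly or wholly outside the frame — a crop-and-rescale.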